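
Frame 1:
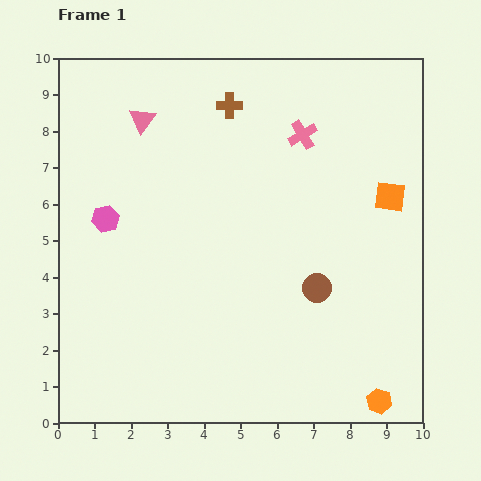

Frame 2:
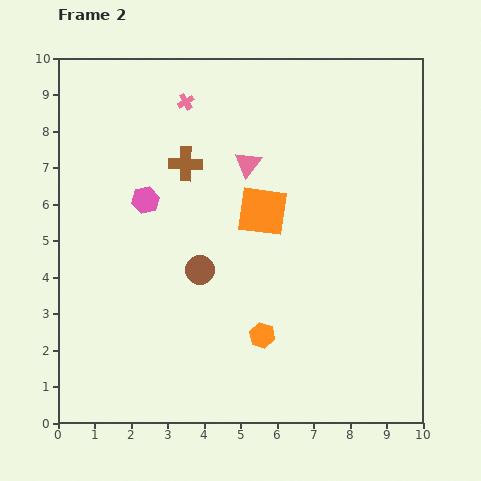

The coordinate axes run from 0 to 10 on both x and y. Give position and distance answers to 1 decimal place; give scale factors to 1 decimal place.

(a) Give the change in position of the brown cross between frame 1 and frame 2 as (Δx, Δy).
(-1.2, -1.6)

The brown cross was at (4.7, 8.7) in frame 1 and (3.5, 7.1) in frame 2.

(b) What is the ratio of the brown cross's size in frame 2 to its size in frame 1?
1.3×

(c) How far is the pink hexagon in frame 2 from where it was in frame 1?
1.2

The pink hexagon moved from (1.3, 5.6) to (2.4, 6.1), a distance of √(1.1² + 0.5²) ≈ 1.2.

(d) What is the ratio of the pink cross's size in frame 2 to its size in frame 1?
0.6×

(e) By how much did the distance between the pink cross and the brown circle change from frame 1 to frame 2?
+0.4

Distance in frame 1: 4.2. Distance in frame 2: 4.6.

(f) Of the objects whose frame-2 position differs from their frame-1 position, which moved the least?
the pink hexagon

(moved 1.2)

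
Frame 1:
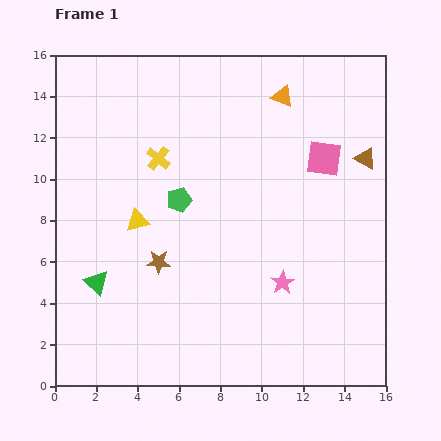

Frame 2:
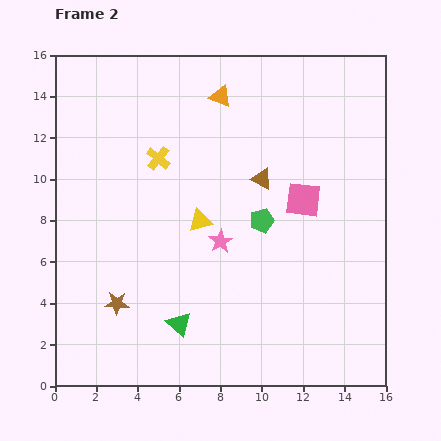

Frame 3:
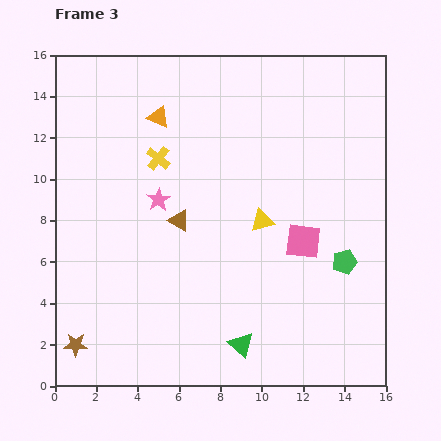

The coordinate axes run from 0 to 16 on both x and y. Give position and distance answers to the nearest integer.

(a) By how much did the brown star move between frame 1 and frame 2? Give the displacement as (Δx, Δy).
(-2, -2)

The brown star was at (5, 6) in frame 1 and (3, 4) in frame 2.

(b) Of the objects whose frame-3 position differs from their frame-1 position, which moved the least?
the pink square

(moved 4)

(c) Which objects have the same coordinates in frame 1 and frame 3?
the yellow cross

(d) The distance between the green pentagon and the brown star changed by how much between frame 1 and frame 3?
+11

Distance in frame 1: 3. Distance in frame 3: 14.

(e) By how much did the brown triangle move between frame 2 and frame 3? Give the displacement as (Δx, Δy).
(-4, -2)

The brown triangle was at (10, 10) in frame 2 and (6, 8) in frame 3.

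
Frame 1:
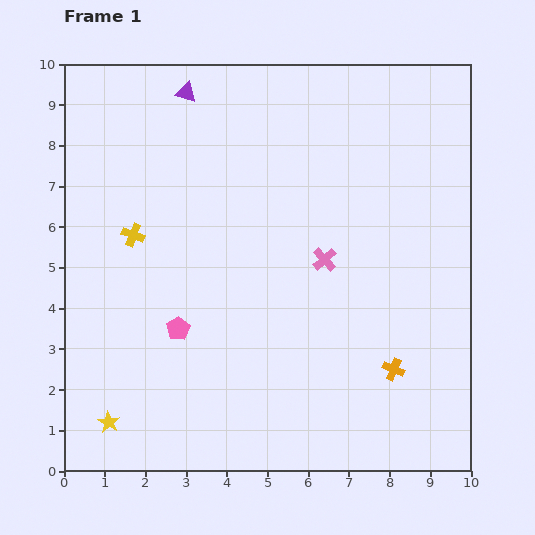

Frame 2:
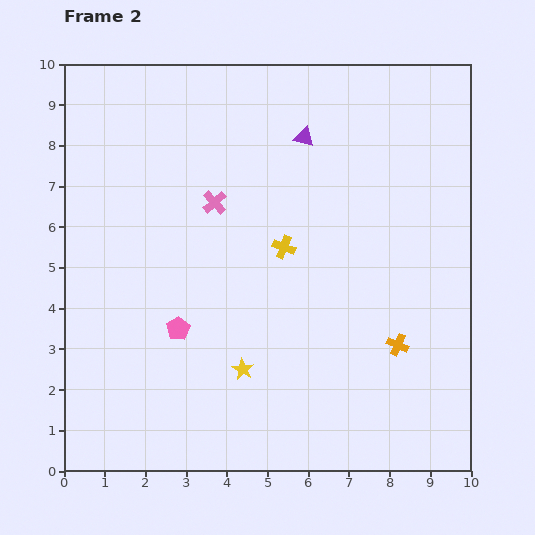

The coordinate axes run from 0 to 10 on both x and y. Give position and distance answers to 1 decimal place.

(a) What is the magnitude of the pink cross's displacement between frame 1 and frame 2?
3.0

The pink cross moved from (6.4, 5.2) to (3.7, 6.6), a distance of √(2.7² + 1.4²) ≈ 3.0.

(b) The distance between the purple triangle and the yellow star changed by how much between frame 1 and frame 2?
-2.4

Distance in frame 1: 8.3. Distance in frame 2: 5.9.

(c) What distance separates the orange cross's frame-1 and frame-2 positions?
0.6

The orange cross moved from (8.1, 2.5) to (8.2, 3.1), a distance of √(0.1² + 0.6²) ≈ 0.6.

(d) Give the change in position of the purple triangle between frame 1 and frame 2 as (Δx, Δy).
(2.9, -1.1)

The purple triangle was at (3.0, 9.3) in frame 1 and (5.9, 8.2) in frame 2.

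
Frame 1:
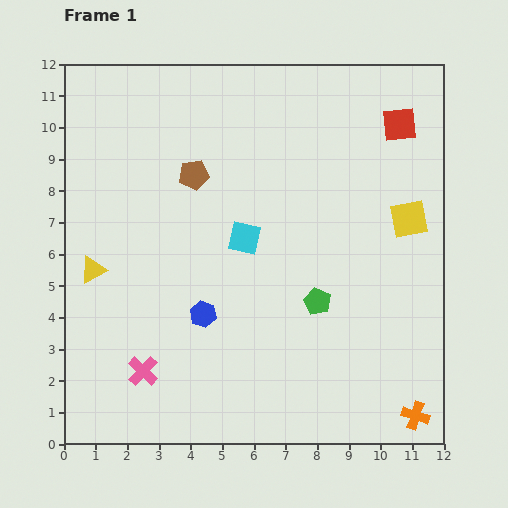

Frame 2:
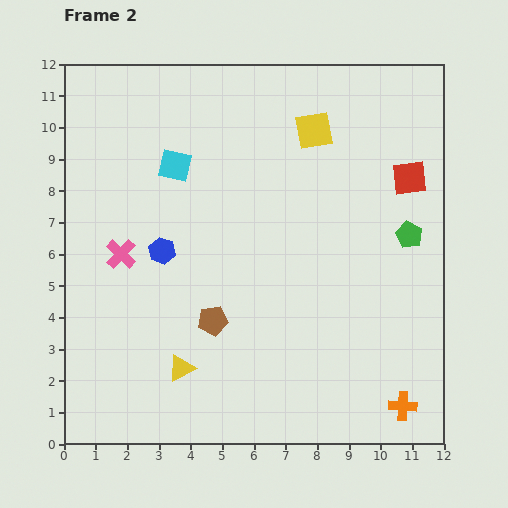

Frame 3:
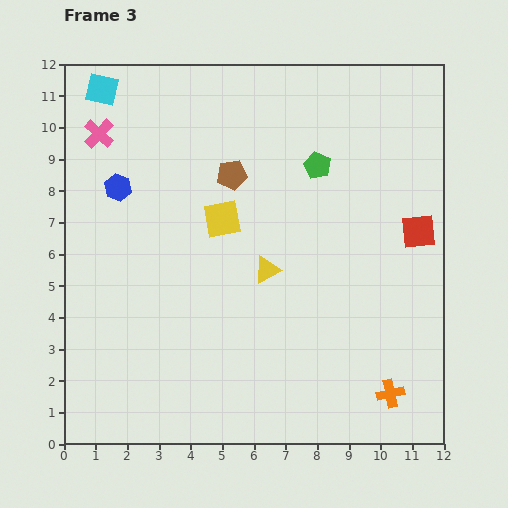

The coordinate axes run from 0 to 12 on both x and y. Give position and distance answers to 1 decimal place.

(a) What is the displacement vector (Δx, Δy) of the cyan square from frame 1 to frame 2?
(-2.2, 2.3)

The cyan square was at (5.7, 6.5) in frame 1 and (3.5, 8.8) in frame 2.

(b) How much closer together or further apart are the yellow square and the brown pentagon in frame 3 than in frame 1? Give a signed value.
-5.5

Distance in frame 1: 6.9. Distance in frame 3: 1.4.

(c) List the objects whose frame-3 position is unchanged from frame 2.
none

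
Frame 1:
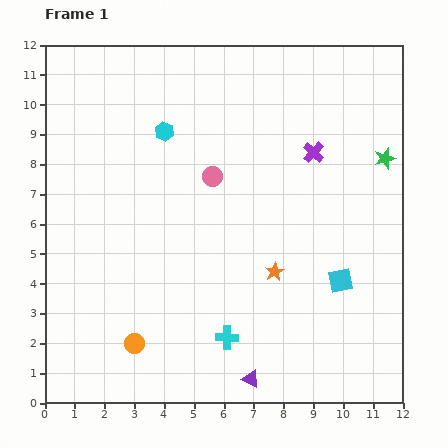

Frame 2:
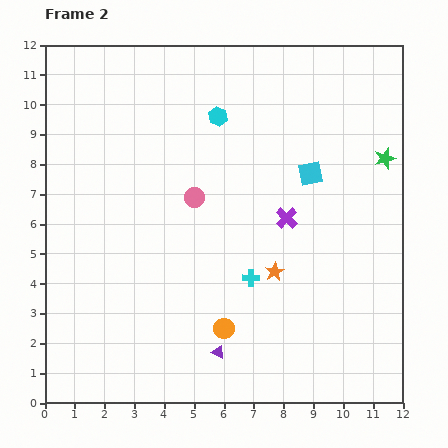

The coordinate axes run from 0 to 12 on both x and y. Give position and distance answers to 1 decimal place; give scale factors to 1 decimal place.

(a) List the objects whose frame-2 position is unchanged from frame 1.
the orange star, the green star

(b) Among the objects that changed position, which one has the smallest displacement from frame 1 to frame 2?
the pink circle

(moved 0.9)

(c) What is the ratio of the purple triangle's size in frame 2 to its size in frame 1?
0.7×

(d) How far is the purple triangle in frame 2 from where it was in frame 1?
1.4

The purple triangle moved from (6.9, 0.8) to (5.8, 1.7), a distance of √(1.1² + 0.9²) ≈ 1.4.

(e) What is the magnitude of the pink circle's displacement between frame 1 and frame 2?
0.9

The pink circle moved from (5.6, 7.6) to (5.0, 6.9), a distance of √(0.6² + 0.7²) ≈ 0.9.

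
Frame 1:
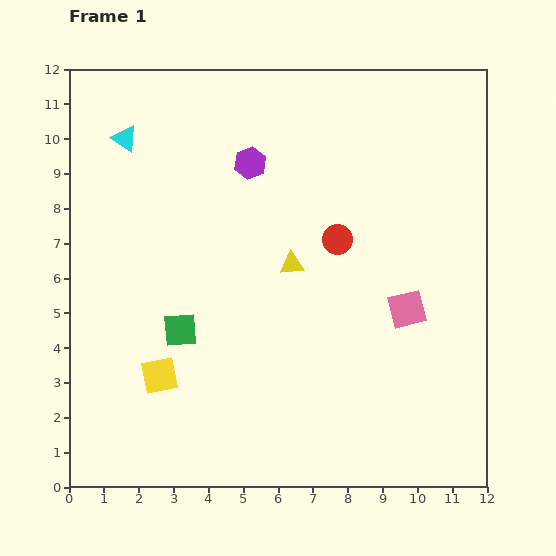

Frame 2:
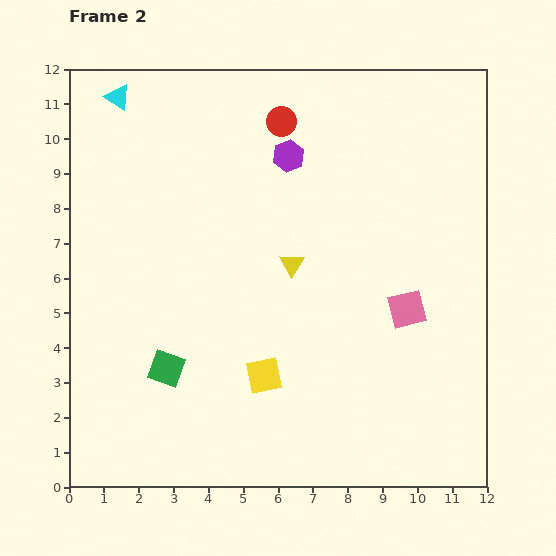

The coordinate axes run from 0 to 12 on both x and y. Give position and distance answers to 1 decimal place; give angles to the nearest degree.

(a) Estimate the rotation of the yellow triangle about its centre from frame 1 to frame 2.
54° counter-clockwise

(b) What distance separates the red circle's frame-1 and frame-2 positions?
3.8

The red circle moved from (7.7, 7.1) to (6.1, 10.5), a distance of √(1.6² + 3.4²) ≈ 3.8.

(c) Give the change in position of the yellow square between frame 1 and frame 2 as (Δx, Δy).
(3.0, 0.0)

The yellow square was at (2.6, 3.2) in frame 1 and (5.6, 3.2) in frame 2.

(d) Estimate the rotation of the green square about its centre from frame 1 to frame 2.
24° clockwise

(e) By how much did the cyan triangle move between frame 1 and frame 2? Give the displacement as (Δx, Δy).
(-0.2, 1.2)

The cyan triangle was at (1.6, 10.0) in frame 1 and (1.4, 11.2) in frame 2.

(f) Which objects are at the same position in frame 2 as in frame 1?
the yellow triangle, the pink square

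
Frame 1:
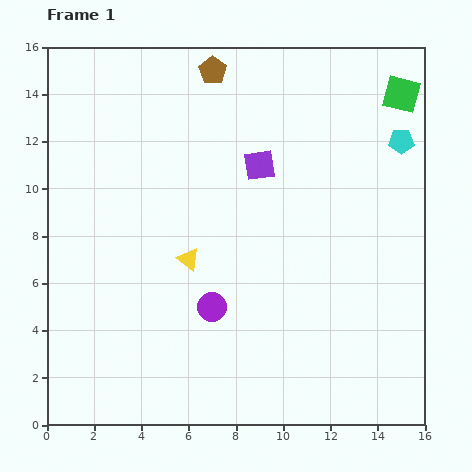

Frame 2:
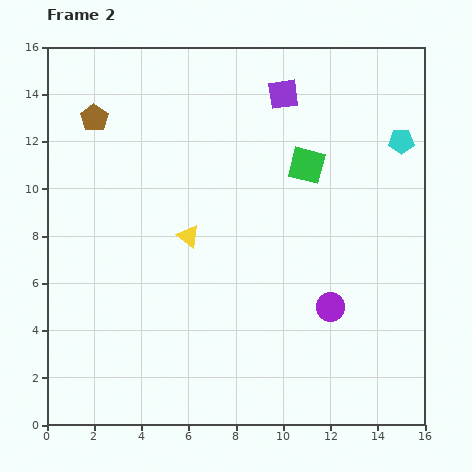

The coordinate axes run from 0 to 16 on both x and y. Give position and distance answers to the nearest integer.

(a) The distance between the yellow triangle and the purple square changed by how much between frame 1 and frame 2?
+2

Distance in frame 1: 5. Distance in frame 2: 7.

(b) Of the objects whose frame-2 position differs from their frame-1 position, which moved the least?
the yellow triangle

(moved 1)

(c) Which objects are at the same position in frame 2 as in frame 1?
the cyan pentagon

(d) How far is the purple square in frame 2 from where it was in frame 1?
3

The purple square moved from (9, 11) to (10, 14), a distance of √(1² + 3²) ≈ 3.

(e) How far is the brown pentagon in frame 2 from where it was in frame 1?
5

The brown pentagon moved from (7, 15) to (2, 13), a distance of √(5² + 2²) ≈ 5.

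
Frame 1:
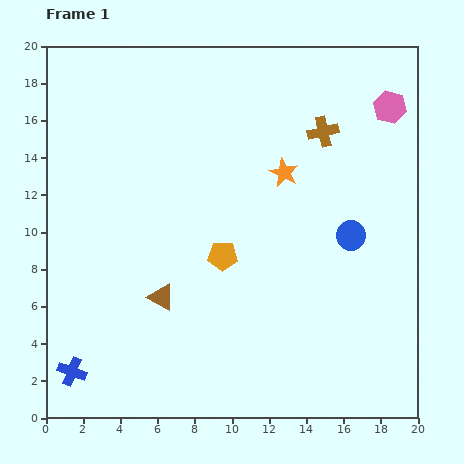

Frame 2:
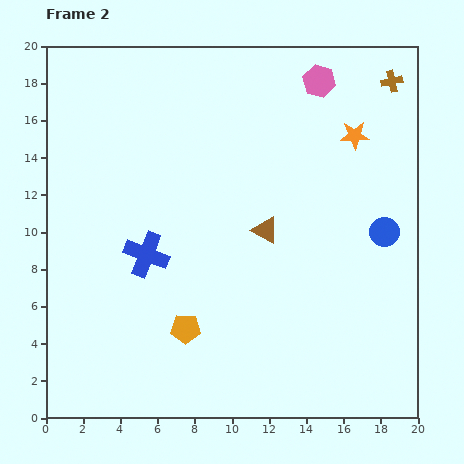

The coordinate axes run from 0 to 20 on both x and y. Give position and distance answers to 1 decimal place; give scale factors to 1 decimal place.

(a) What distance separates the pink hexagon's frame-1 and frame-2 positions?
4.0

The pink hexagon moved from (18.5, 16.7) to (14.7, 18.1), a distance of √(3.8² + 1.4²) ≈ 4.0.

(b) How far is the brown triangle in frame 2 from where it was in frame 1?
6.7

The brown triangle moved from (6.2, 6.5) to (11.8, 10.1), a distance of √(5.6² + 3.6²) ≈ 6.7.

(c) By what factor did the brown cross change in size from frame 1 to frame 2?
0.7×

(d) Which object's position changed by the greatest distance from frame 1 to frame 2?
the blue cross

(moved 7.5; next 6.7)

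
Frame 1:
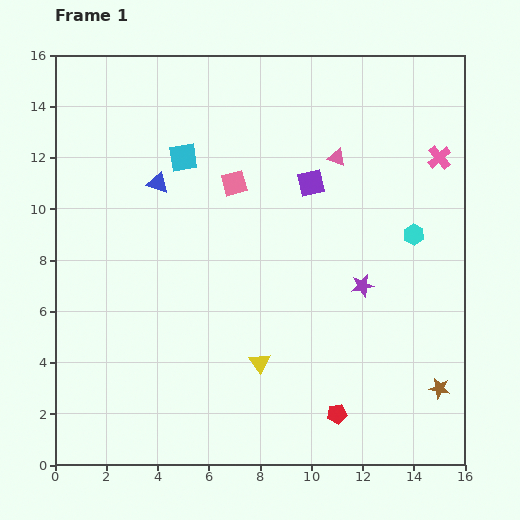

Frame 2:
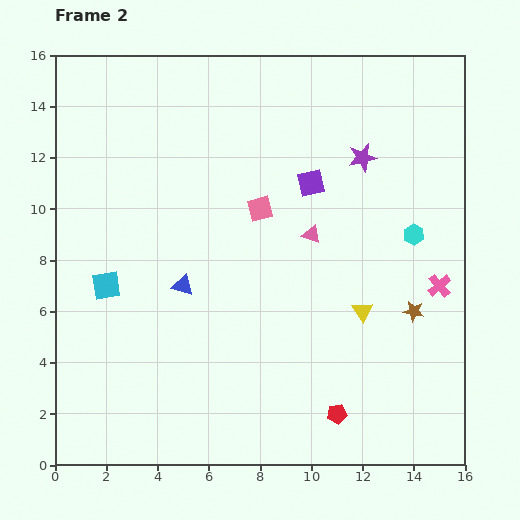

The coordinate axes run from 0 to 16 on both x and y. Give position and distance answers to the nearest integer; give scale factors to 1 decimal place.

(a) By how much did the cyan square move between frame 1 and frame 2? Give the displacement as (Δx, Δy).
(-3, -5)

The cyan square was at (5, 12) in frame 1 and (2, 7) in frame 2.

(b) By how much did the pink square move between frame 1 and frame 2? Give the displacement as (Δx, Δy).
(1, -1)

The pink square was at (7, 11) in frame 1 and (8, 10) in frame 2.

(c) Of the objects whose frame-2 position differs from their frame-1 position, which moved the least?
the pink square

(moved 1)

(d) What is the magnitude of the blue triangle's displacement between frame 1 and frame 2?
4

The blue triangle moved from (4, 11) to (5, 7), a distance of √(1² + 4²) ≈ 4.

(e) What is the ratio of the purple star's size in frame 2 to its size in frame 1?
1.3×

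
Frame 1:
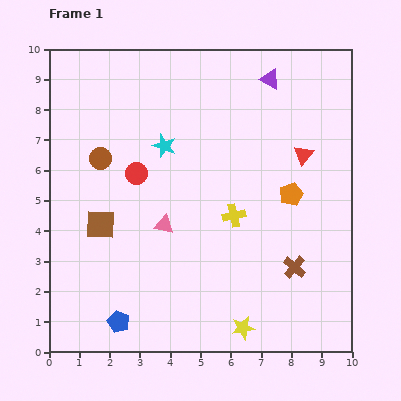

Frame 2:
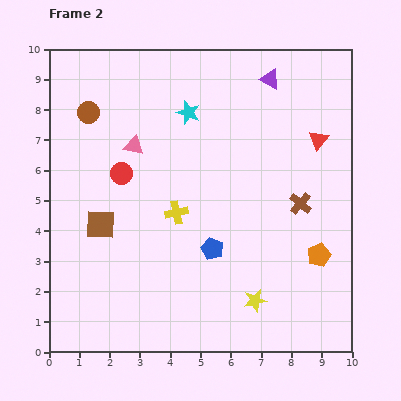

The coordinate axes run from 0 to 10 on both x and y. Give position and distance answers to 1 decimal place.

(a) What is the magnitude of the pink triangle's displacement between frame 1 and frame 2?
2.8

The pink triangle moved from (3.8, 4.2) to (2.8, 6.8), a distance of √(1.0² + 2.6²) ≈ 2.8.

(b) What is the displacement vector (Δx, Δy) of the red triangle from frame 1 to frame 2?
(0.5, 0.5)

The red triangle was at (8.4, 6.5) in frame 1 and (8.9, 7.0) in frame 2.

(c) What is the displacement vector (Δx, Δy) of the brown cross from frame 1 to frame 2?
(0.2, 2.1)

The brown cross was at (8.1, 2.8) in frame 1 and (8.3, 4.9) in frame 2.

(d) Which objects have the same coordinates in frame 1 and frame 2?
the purple triangle, the brown square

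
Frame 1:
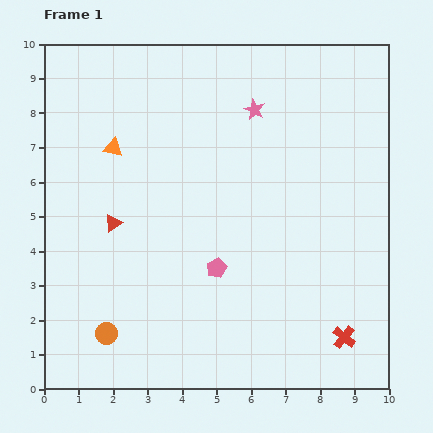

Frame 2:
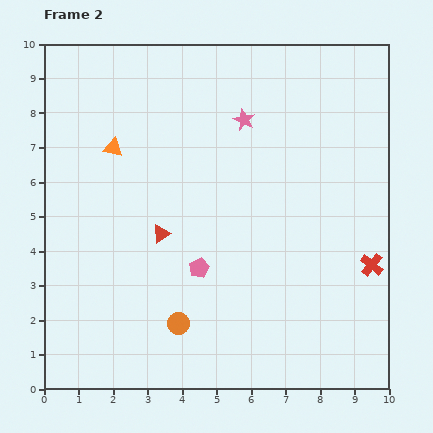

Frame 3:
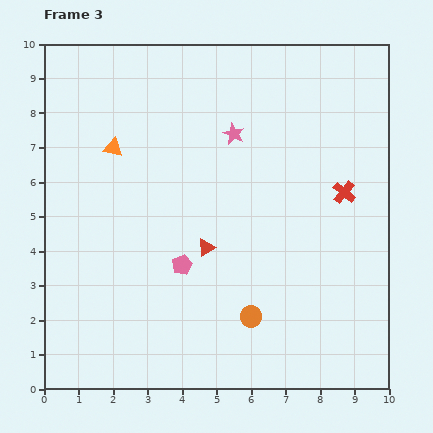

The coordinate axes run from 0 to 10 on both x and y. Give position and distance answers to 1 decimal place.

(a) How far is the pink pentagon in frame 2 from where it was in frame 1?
0.5

The pink pentagon moved from (5.0, 3.5) to (4.5, 3.5), a distance of √(0.5² + 0.0²) ≈ 0.5.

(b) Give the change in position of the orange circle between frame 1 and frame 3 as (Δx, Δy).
(4.2, 0.5)

The orange circle was at (1.8, 1.6) in frame 1 and (6.0, 2.1) in frame 3.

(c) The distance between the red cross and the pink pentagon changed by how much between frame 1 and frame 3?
+0.9

Distance in frame 1: 4.2. Distance in frame 3: 5.1.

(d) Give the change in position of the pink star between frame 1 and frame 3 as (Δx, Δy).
(-0.6, -0.7)

The pink star was at (6.1, 8.1) in frame 1 and (5.5, 7.4) in frame 3.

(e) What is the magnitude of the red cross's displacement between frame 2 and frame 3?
2.2

The red cross moved from (9.5, 3.6) to (8.7, 5.7), a distance of √(0.8² + 2.1²) ≈ 2.2.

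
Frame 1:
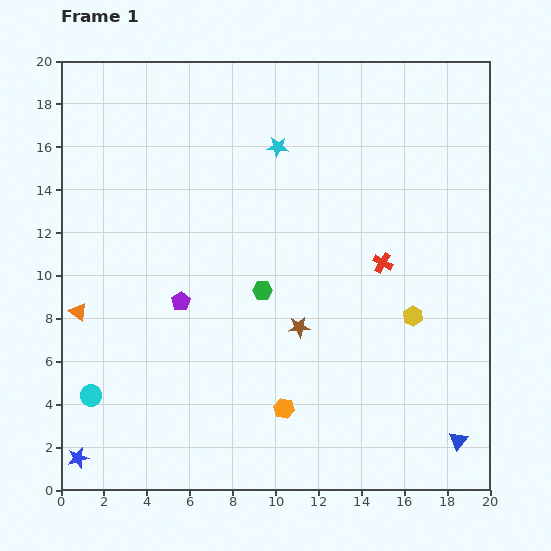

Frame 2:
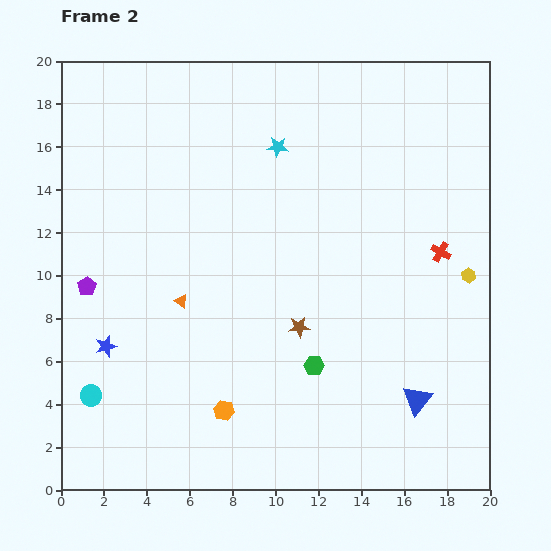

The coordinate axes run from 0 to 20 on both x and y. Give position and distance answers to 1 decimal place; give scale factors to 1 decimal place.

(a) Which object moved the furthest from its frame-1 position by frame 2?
the blue star

(moved 5.4; next 4.8)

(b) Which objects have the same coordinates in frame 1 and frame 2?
the brown star, the cyan circle, the cyan star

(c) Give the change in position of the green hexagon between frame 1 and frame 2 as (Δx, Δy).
(2.4, -3.5)

The green hexagon was at (9.4, 9.3) in frame 1 and (11.8, 5.8) in frame 2.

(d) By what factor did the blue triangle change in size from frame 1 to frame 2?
1.6×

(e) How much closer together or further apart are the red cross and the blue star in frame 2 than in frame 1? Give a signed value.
-0.7

Distance in frame 1: 16.9. Distance in frame 2: 16.2.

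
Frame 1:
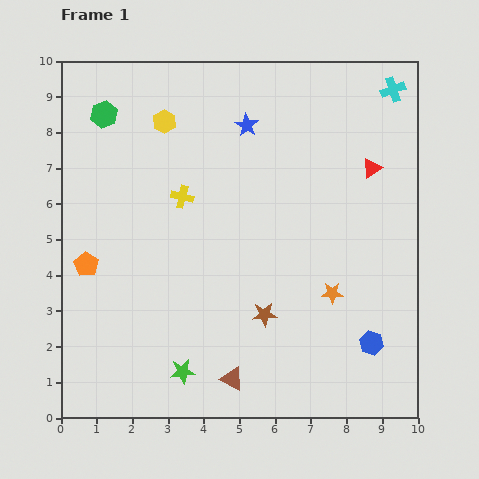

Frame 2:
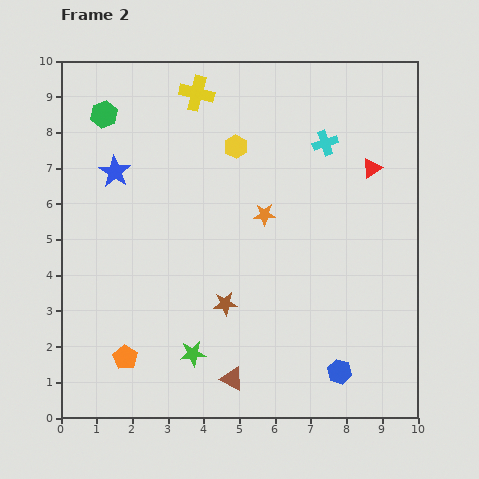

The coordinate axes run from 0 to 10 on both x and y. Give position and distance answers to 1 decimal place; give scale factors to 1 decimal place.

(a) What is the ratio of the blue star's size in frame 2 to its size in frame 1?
1.3×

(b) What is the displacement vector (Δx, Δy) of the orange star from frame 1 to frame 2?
(-1.9, 2.2)

The orange star was at (7.6, 3.5) in frame 1 and (5.7, 5.7) in frame 2.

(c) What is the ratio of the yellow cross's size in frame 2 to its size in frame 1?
1.5×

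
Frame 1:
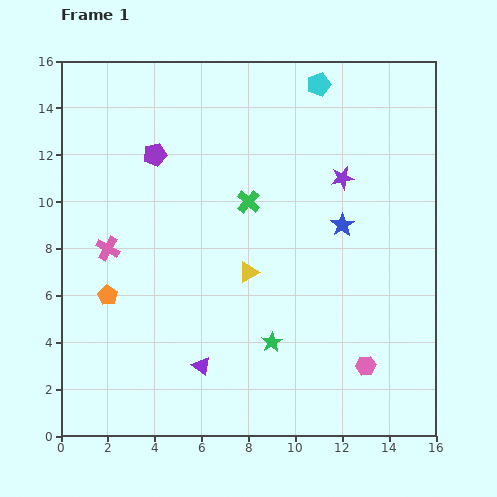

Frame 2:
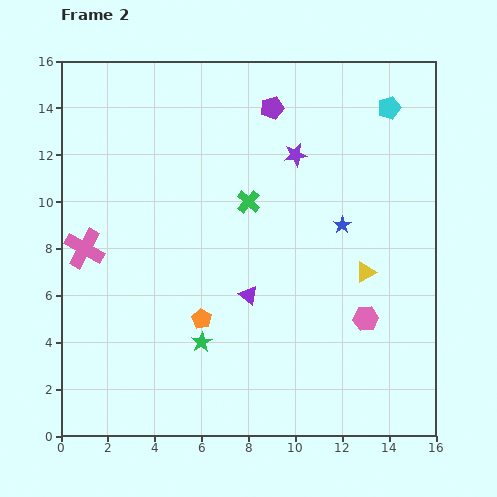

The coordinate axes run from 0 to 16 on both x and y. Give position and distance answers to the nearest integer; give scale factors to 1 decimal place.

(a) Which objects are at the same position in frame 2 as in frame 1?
the blue star, the green cross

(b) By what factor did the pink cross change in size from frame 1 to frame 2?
1.6×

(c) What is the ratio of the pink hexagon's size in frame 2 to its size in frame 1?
1.3×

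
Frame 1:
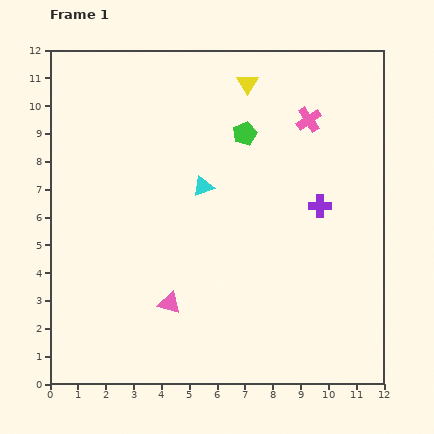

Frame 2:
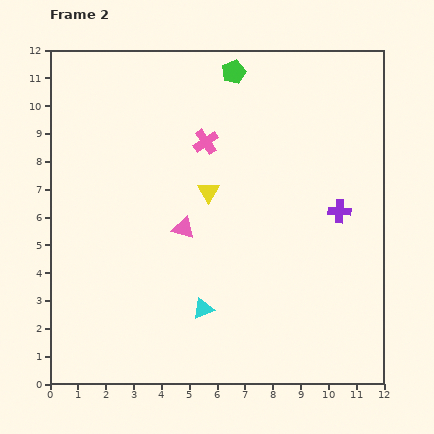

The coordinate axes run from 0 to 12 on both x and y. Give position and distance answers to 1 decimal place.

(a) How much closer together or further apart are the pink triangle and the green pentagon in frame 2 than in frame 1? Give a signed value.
-0.8

Distance in frame 1: 6.7. Distance in frame 2: 5.9.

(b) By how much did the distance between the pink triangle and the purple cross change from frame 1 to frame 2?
-0.8

Distance in frame 1: 6.4. Distance in frame 2: 5.6.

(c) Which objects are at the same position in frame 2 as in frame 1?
none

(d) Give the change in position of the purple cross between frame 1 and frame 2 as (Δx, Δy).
(0.7, -0.2)

The purple cross was at (9.7, 6.4) in frame 1 and (10.4, 6.2) in frame 2.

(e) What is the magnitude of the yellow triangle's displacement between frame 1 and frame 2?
4.1

The yellow triangle moved from (7.1, 10.8) to (5.7, 6.9), a distance of √(1.4² + 3.9²) ≈ 4.1.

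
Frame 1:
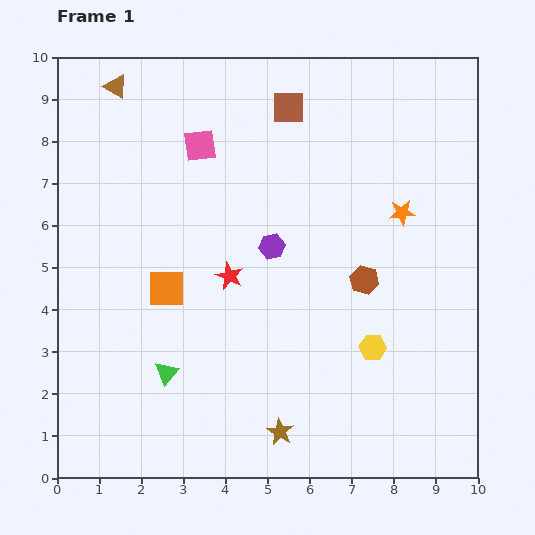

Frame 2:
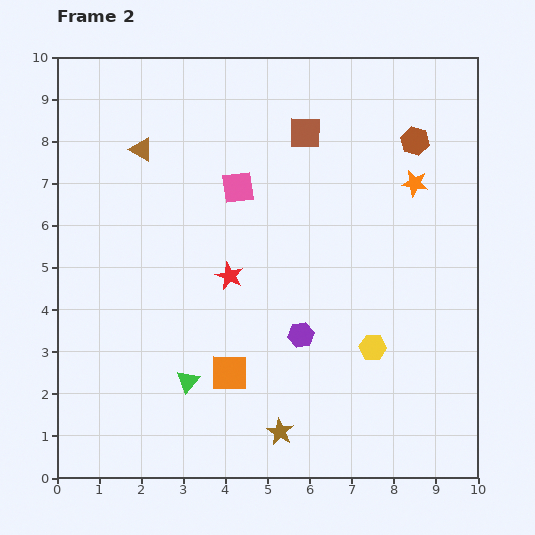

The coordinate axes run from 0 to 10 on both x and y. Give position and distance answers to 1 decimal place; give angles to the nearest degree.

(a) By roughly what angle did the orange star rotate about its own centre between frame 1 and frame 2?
16° clockwise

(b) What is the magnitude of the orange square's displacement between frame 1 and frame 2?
2.5

The orange square moved from (2.6, 4.5) to (4.1, 2.5), a distance of √(1.5² + 2.0²) ≈ 2.5.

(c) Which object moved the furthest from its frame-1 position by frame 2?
the brown hexagon

(moved 3.5; next 2.5)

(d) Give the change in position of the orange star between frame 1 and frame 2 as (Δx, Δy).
(0.3, 0.7)

The orange star was at (8.2, 6.3) in frame 1 and (8.5, 7.0) in frame 2.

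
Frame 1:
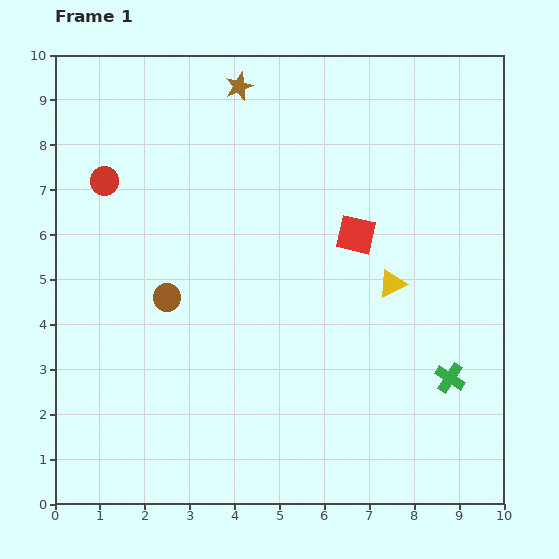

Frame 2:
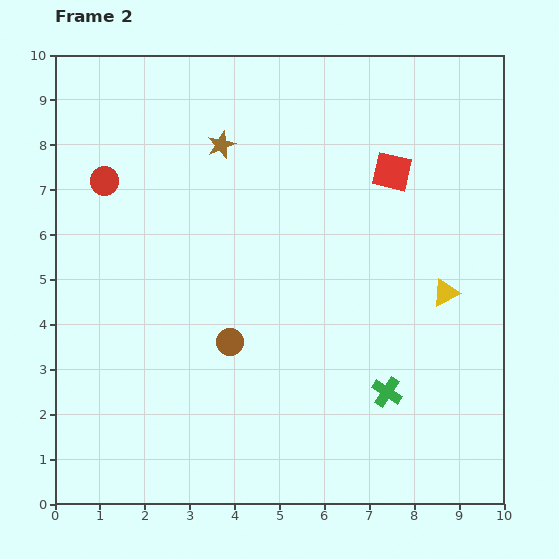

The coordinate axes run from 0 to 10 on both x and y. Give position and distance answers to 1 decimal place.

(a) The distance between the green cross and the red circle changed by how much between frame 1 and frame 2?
-1.0

Distance in frame 1: 8.9. Distance in frame 2: 7.9.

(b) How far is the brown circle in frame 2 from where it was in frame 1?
1.7

The brown circle moved from (2.5, 4.6) to (3.9, 3.6), a distance of √(1.4² + 1.0²) ≈ 1.7.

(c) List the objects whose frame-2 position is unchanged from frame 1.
the red circle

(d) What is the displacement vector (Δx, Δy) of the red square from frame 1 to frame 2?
(0.8, 1.4)

The red square was at (6.7, 6.0) in frame 1 and (7.5, 7.4) in frame 2.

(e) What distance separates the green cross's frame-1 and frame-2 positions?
1.4

The green cross moved from (8.8, 2.8) to (7.4, 2.5), a distance of √(1.4² + 0.3²) ≈ 1.4.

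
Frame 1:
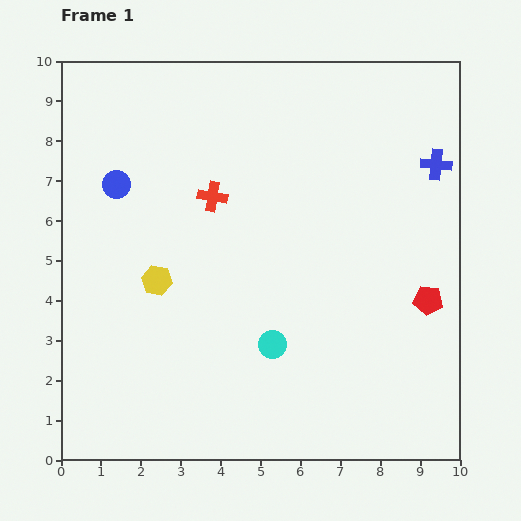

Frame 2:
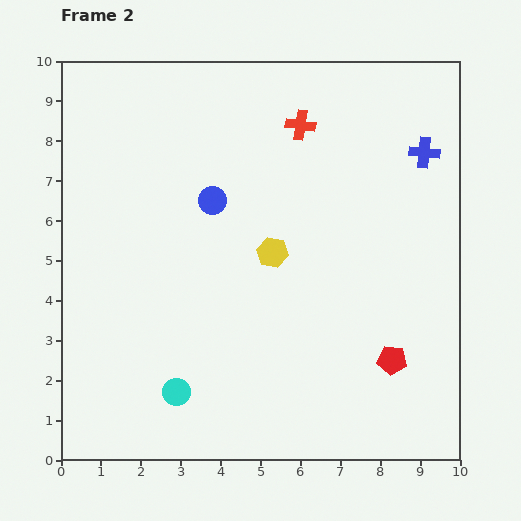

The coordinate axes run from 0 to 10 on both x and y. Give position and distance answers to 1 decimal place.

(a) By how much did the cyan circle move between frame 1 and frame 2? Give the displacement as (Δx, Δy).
(-2.4, -1.2)

The cyan circle was at (5.3, 2.9) in frame 1 and (2.9, 1.7) in frame 2.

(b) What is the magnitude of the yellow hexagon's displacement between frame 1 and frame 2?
3.0

The yellow hexagon moved from (2.4, 4.5) to (5.3, 5.2), a distance of √(2.9² + 0.7²) ≈ 3.0.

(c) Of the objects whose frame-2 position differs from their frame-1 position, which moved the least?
the blue cross

(moved 0.4)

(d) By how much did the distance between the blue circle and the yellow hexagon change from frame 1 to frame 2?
-0.6

Distance in frame 1: 2.6. Distance in frame 2: 2.0.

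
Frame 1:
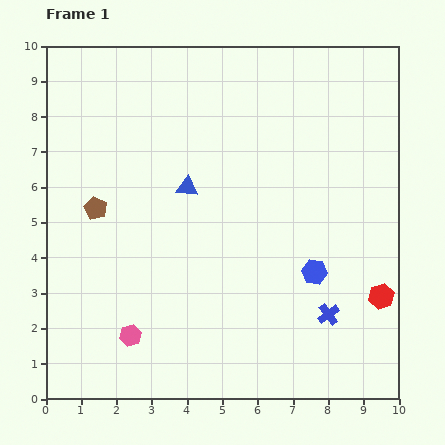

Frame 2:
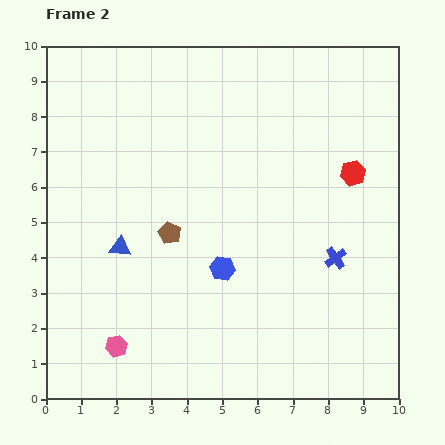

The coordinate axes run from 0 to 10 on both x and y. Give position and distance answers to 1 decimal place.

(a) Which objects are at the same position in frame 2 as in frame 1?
none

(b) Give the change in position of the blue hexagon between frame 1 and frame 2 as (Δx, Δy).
(-2.6, 0.1)

The blue hexagon was at (7.6, 3.6) in frame 1 and (5.0, 3.7) in frame 2.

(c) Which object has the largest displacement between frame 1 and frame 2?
the red hexagon

(moved 3.6; next 2.6)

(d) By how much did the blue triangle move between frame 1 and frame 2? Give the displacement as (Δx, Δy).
(-1.9, -1.7)

The blue triangle was at (4.0, 6.0) in frame 1 and (2.1, 4.3) in frame 2.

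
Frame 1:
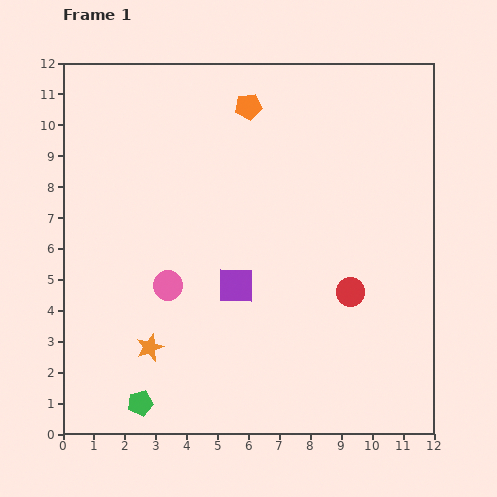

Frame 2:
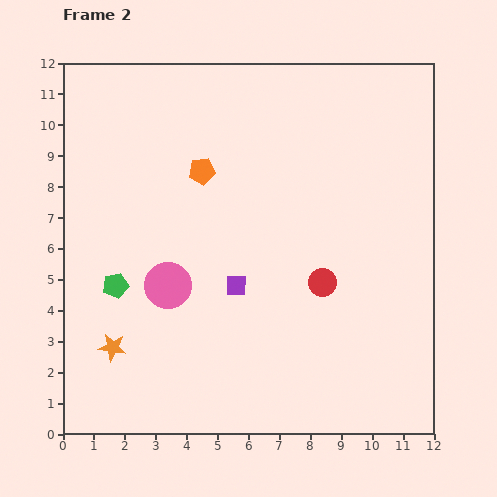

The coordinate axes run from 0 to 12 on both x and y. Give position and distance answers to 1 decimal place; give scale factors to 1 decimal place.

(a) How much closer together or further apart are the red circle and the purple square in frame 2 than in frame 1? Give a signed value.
-0.9

Distance in frame 1: 3.7. Distance in frame 2: 2.8.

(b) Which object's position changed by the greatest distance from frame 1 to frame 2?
the green pentagon

(moved 3.9; next 2.6)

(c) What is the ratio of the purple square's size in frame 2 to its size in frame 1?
0.6×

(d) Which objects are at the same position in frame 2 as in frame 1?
the purple square, the pink circle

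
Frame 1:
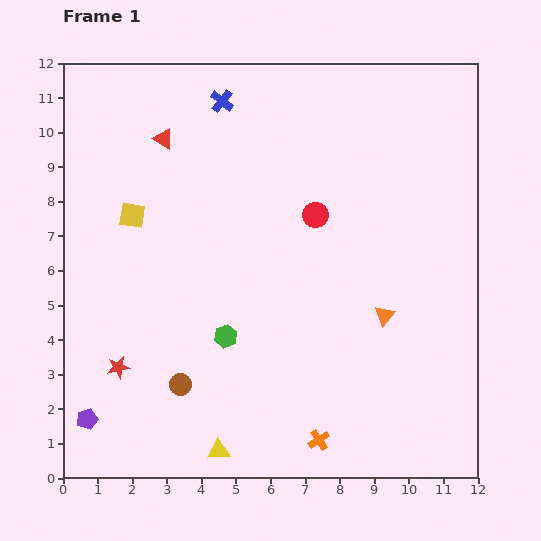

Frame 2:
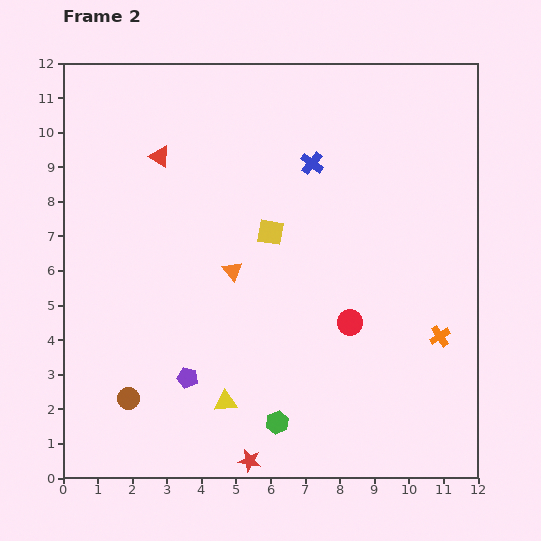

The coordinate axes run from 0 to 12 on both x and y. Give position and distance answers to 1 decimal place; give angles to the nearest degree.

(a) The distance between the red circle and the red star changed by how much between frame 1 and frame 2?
-2.3

Distance in frame 1: 7.2. Distance in frame 2: 4.9.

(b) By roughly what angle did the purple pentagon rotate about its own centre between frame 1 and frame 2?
30° clockwise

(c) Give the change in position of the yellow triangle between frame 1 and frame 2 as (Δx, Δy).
(0.2, 1.4)

The yellow triangle was at (4.5, 0.8) in frame 1 and (4.7, 2.2) in frame 2.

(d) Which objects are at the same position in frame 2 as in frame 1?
none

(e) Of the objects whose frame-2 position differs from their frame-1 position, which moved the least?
the red triangle

(moved 0.5)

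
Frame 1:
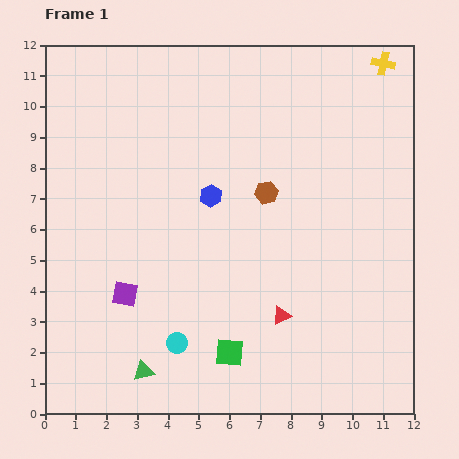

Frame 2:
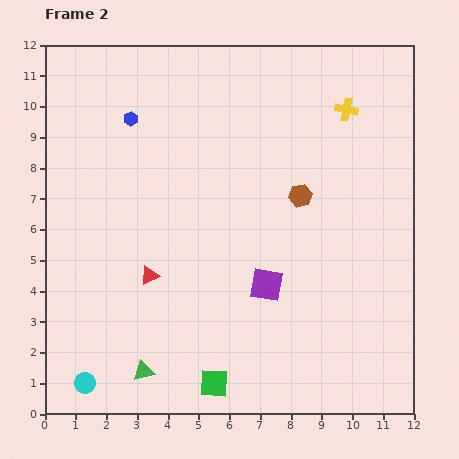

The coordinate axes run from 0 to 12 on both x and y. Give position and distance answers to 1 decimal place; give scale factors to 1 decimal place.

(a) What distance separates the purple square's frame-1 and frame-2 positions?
4.6

The purple square moved from (2.6, 3.9) to (7.2, 4.2), a distance of √(4.6² + 0.3²) ≈ 4.6.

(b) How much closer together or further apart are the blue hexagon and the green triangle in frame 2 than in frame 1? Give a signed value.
+2.1

Distance in frame 1: 6.1. Distance in frame 2: 8.2.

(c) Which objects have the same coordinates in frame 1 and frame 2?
the green triangle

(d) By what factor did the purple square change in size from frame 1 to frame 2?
1.3×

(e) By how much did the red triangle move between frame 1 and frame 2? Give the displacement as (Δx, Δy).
(-4.3, 1.3)

The red triangle was at (7.7, 3.2) in frame 1 and (3.4, 4.5) in frame 2.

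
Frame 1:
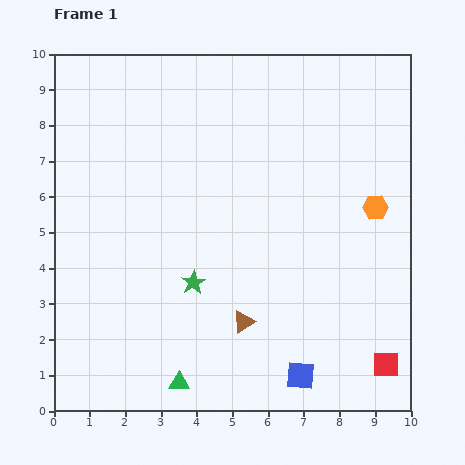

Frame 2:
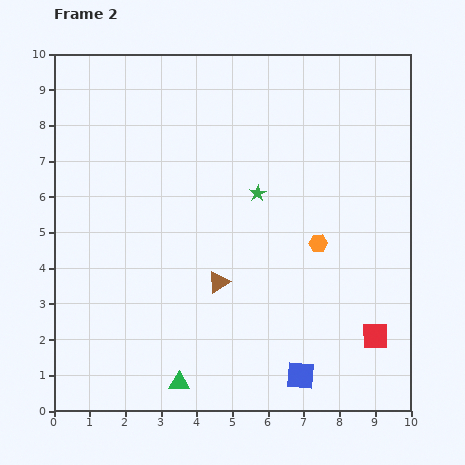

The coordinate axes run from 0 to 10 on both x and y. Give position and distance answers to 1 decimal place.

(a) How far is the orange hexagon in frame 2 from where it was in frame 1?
1.9

The orange hexagon moved from (9.0, 5.7) to (7.4, 4.7), a distance of √(1.6² + 1.0²) ≈ 1.9.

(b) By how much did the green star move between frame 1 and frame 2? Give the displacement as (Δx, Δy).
(1.8, 2.5)

The green star was at (3.9, 3.6) in frame 1 and (5.7, 6.1) in frame 2.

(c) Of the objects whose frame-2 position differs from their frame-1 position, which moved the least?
the red square

(moved 0.9)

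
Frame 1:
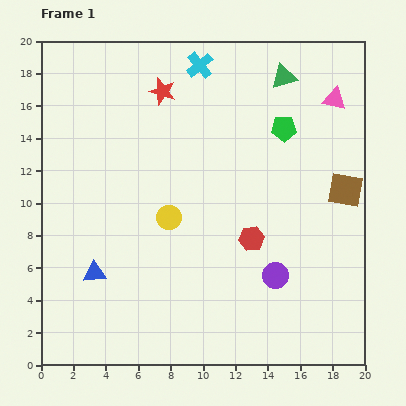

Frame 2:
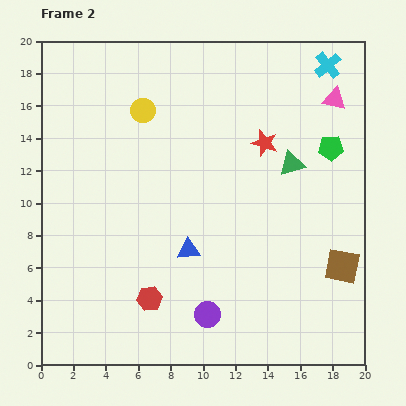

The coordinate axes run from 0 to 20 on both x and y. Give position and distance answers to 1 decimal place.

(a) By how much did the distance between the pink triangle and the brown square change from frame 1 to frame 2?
+4.7

Distance in frame 1: 5.6. Distance in frame 2: 10.3.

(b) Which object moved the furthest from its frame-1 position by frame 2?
the cyan cross

(moved 7.9; next 7.3)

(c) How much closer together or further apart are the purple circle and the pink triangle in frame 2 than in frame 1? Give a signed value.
+3.9

Distance in frame 1: 11.5. Distance in frame 2: 15.4.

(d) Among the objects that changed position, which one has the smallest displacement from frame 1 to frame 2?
the green pentagon

(moved 3.1)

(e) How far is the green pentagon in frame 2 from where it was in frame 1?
3.1

The green pentagon moved from (15.0, 14.6) to (17.9, 13.4), a distance of √(2.9² + 1.2²) ≈ 3.1.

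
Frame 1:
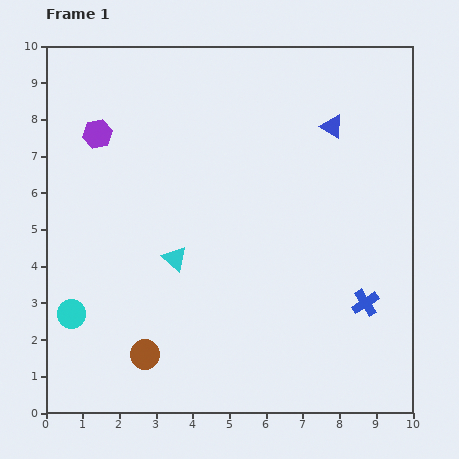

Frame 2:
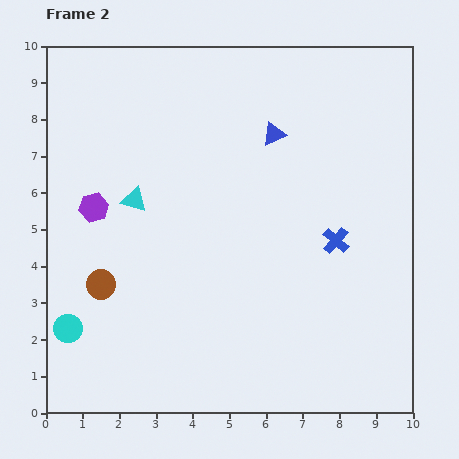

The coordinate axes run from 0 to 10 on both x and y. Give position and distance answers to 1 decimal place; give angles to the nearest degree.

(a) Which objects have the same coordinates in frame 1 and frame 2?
none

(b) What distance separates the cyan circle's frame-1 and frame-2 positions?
0.4

The cyan circle moved from (0.7, 2.7) to (0.6, 2.3), a distance of √(0.1² + 0.4²) ≈ 0.4.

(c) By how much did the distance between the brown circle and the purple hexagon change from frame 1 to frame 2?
-4.0

Distance in frame 1: 6.1. Distance in frame 2: 2.1.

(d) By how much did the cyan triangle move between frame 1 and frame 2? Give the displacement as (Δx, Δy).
(-1.1, 1.6)

The cyan triangle was at (3.5, 4.2) in frame 1 and (2.4, 5.8) in frame 2.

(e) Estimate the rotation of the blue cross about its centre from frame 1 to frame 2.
15° counter-clockwise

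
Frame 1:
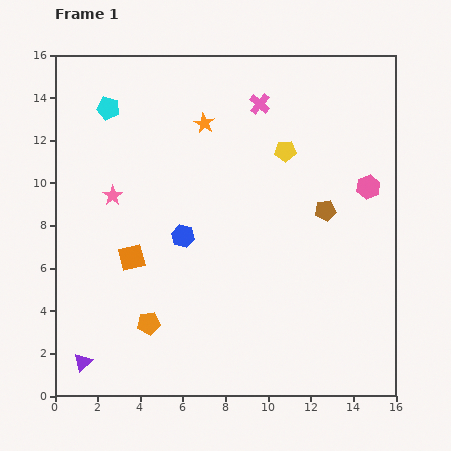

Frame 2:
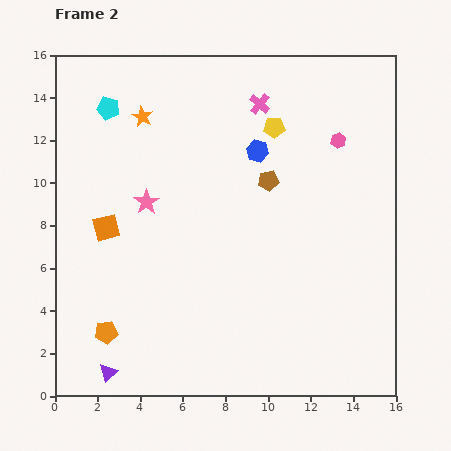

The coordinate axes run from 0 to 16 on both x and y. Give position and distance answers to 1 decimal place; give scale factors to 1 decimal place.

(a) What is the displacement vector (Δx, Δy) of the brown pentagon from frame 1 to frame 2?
(-2.7, 1.4)

The brown pentagon was at (12.7, 8.7) in frame 1 and (10.0, 10.1) in frame 2.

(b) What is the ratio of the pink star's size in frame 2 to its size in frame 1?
1.3×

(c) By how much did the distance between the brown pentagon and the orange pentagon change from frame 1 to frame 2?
+0.6

Distance in frame 1: 9.8. Distance in frame 2: 10.4.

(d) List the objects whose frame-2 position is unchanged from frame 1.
the pink cross, the cyan pentagon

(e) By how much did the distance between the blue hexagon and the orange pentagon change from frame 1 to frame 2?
+6.7

Distance in frame 1: 4.4. Distance in frame 2: 11.1.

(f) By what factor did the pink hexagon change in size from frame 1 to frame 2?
0.6×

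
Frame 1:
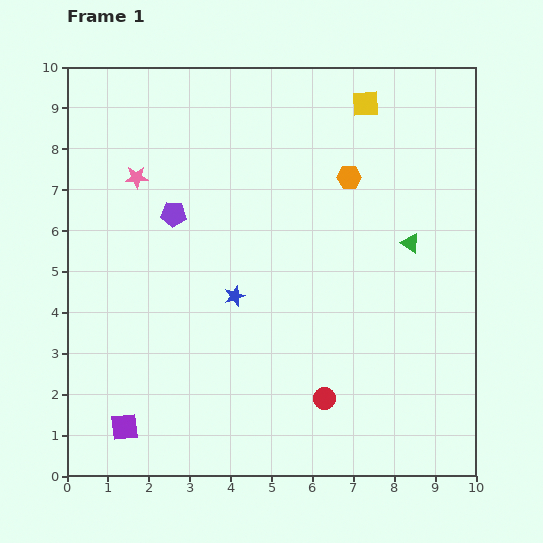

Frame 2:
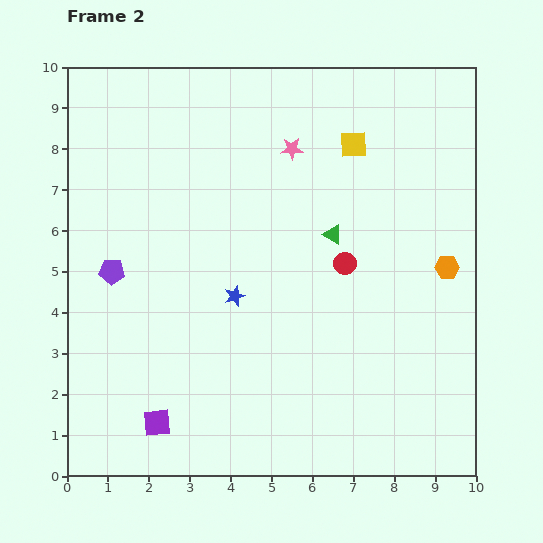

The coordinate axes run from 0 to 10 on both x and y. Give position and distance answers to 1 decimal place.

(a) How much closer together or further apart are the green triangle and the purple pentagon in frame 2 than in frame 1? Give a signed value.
-0.3

Distance in frame 1: 5.8. Distance in frame 2: 5.5.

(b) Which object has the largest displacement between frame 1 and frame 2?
the pink star

(moved 3.9; next 3.3)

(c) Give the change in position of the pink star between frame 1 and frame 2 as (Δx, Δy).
(3.8, 0.7)

The pink star was at (1.7, 7.3) in frame 1 and (5.5, 8.0) in frame 2.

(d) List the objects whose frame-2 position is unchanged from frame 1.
the blue star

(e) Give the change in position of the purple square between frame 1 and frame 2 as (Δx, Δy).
(0.8, 0.1)

The purple square was at (1.4, 1.2) in frame 1 and (2.2, 1.3) in frame 2.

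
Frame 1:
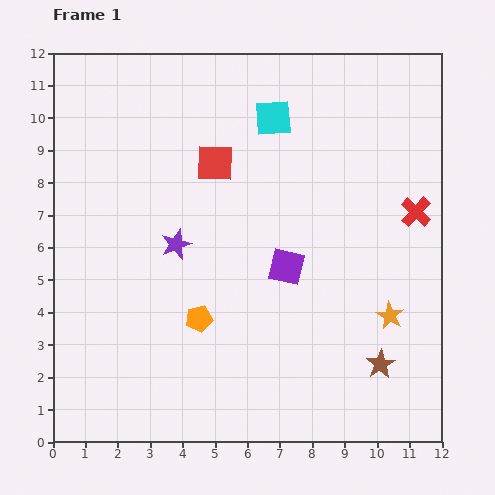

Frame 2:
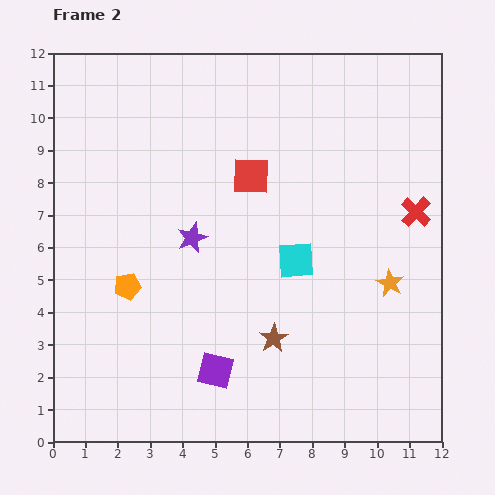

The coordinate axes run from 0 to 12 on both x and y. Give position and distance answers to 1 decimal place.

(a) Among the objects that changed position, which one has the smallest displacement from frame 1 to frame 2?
the purple star

(moved 0.5)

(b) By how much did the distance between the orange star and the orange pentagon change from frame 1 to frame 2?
+2.2

Distance in frame 1: 5.9. Distance in frame 2: 8.1.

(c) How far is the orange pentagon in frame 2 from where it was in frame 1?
2.4

The orange pentagon moved from (4.5, 3.8) to (2.3, 4.8), a distance of √(2.2² + 1.0²) ≈ 2.4.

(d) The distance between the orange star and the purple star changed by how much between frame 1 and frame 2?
-0.7

Distance in frame 1: 7.0. Distance in frame 2: 6.3.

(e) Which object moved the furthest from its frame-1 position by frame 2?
the cyan square

(moved 4.5; next 3.9)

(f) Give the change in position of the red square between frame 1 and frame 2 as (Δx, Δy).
(1.1, -0.4)

The red square was at (5.0, 8.6) in frame 1 and (6.1, 8.2) in frame 2.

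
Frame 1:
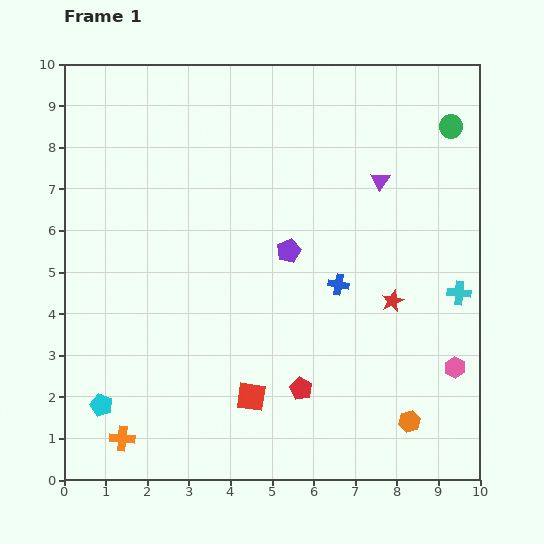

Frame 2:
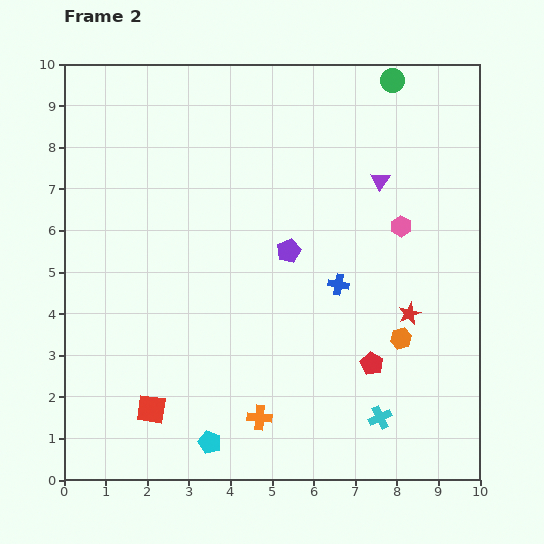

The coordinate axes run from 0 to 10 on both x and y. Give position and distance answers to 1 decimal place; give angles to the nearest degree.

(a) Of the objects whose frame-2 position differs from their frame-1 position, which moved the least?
the red star

(moved 0.5)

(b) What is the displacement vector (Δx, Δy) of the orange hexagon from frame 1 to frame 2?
(-0.2, 2.0)

The orange hexagon was at (8.3, 1.4) in frame 1 and (8.1, 3.4) in frame 2.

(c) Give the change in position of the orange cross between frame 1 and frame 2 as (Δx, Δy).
(3.3, 0.5)

The orange cross was at (1.4, 1.0) in frame 1 and (4.7, 1.5) in frame 2.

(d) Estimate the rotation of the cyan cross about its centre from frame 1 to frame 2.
31° counter-clockwise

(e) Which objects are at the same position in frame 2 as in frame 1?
the purple triangle, the blue cross, the purple pentagon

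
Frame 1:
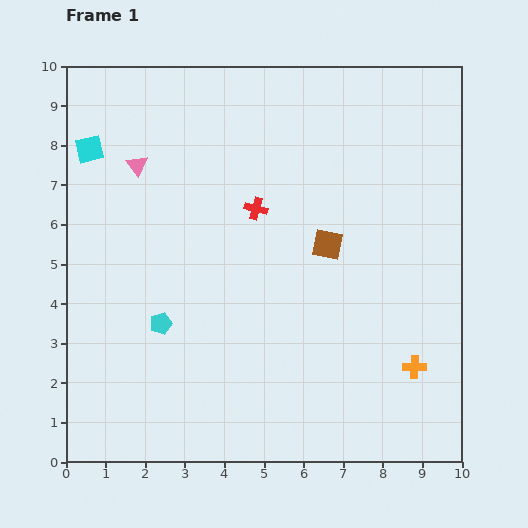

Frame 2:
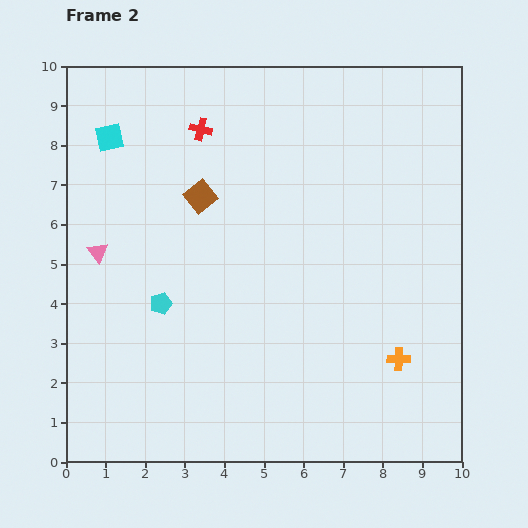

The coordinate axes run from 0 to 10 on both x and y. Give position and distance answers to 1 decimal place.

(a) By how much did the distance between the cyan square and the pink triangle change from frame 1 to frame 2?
+1.6

Distance in frame 1: 1.3. Distance in frame 2: 2.9.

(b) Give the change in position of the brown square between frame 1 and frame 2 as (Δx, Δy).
(-3.2, 1.2)

The brown square was at (6.6, 5.5) in frame 1 and (3.4, 6.7) in frame 2.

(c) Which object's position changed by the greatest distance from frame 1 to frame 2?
the brown square

(moved 3.4; next 2.4)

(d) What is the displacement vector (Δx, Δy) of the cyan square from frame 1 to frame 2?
(0.5, 0.3)

The cyan square was at (0.6, 7.9) in frame 1 and (1.1, 8.2) in frame 2.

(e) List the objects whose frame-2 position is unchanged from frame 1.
none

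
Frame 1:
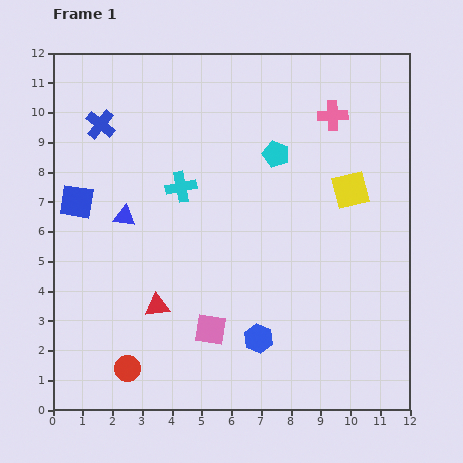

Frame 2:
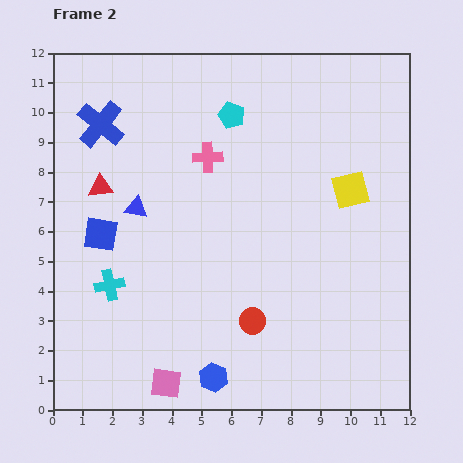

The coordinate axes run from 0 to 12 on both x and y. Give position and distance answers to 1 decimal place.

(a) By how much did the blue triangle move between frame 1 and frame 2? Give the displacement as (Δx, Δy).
(0.4, 0.3)

The blue triangle was at (2.4, 6.5) in frame 1 and (2.8, 6.8) in frame 2.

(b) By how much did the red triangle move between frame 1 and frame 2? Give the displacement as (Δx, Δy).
(-1.9, 4.0)

The red triangle was at (3.5, 3.5) in frame 1 and (1.6, 7.5) in frame 2.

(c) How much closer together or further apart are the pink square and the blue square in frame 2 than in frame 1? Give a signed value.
-0.7

Distance in frame 1: 6.2. Distance in frame 2: 5.5.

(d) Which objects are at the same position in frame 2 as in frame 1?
the yellow square, the blue cross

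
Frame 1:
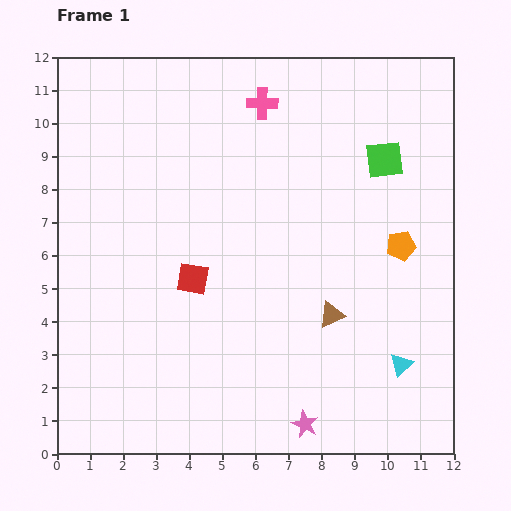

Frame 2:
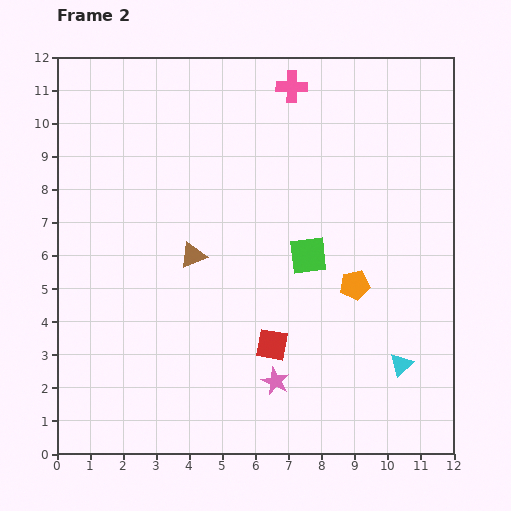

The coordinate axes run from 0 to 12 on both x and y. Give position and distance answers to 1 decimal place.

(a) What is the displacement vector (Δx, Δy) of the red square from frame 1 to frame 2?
(2.4, -2.0)

The red square was at (4.1, 5.3) in frame 1 and (6.5, 3.3) in frame 2.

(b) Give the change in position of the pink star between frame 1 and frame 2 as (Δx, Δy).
(-0.9, 1.3)

The pink star was at (7.5, 0.9) in frame 1 and (6.6, 2.2) in frame 2.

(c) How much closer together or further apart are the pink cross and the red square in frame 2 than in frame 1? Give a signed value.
+2.1

Distance in frame 1: 5.7. Distance in frame 2: 7.8.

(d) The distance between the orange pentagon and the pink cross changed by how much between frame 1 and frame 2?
+0.3

Distance in frame 1: 6.0. Distance in frame 2: 6.3.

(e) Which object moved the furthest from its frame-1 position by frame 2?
the brown triangle

(moved 4.6; next 3.7)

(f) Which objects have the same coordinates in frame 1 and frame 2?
the cyan triangle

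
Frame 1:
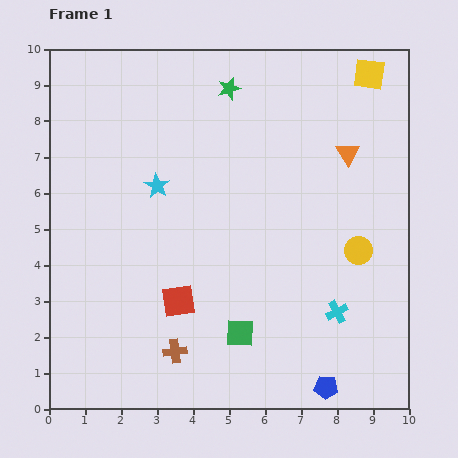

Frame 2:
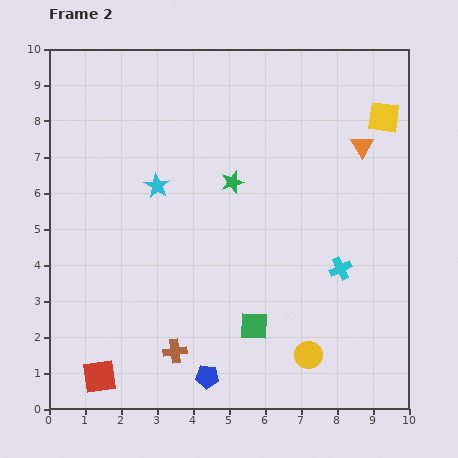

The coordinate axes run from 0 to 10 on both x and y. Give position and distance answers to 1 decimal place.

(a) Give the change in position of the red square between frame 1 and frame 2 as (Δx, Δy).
(-2.2, -2.1)

The red square was at (3.6, 3.0) in frame 1 and (1.4, 0.9) in frame 2.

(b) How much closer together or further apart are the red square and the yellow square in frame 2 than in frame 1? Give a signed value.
+2.5

Distance in frame 1: 8.2. Distance in frame 2: 10.7.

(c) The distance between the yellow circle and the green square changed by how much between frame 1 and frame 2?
-2.3

Distance in frame 1: 4.0. Distance in frame 2: 1.7.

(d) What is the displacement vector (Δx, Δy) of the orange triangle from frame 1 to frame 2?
(0.4, 0.2)

The orange triangle was at (8.3, 7.1) in frame 1 and (8.7, 7.3) in frame 2.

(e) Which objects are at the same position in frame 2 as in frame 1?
the cyan star, the brown cross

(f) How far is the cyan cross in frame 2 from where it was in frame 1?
1.2

The cyan cross moved from (8.0, 2.7) to (8.1, 3.9), a distance of √(0.1² + 1.2²) ≈ 1.2.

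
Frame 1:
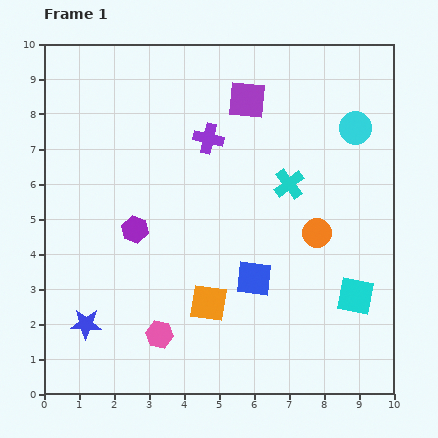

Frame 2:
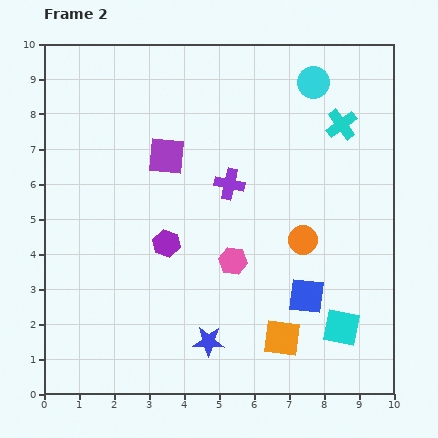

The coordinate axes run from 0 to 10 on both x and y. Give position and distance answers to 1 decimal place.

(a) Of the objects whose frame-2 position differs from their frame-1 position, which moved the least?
the orange circle

(moved 0.4)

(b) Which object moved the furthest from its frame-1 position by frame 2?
the blue star

(moved 3.5; next 3.0)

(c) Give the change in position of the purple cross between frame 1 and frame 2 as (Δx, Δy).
(0.6, -1.3)

The purple cross was at (4.7, 7.3) in frame 1 and (5.3, 6.0) in frame 2.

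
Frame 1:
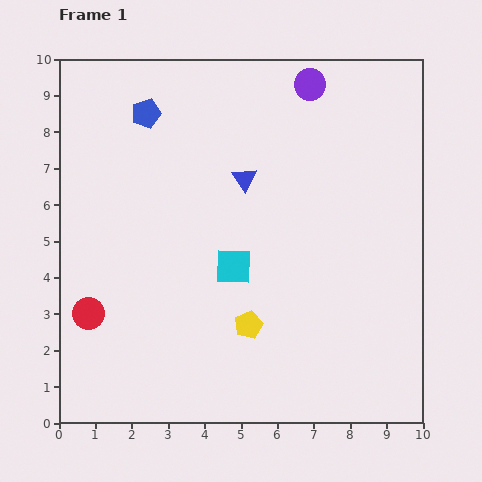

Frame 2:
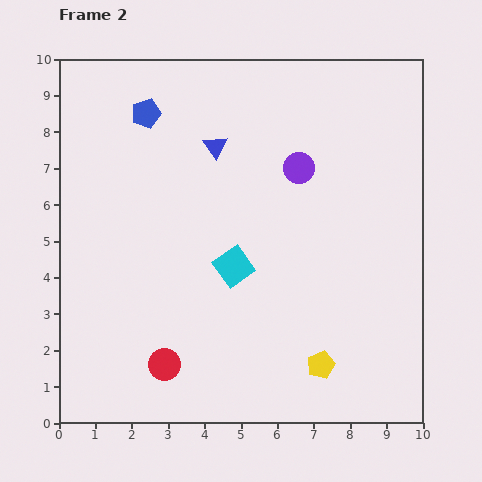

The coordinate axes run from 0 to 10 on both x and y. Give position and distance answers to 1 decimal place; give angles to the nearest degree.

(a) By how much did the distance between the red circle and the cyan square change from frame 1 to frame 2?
-0.9

Distance in frame 1: 4.2. Distance in frame 2: 3.3.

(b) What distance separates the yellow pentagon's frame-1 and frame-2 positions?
2.3

The yellow pentagon moved from (5.2, 2.7) to (7.2, 1.6), a distance of √(2.0² + 1.1²) ≈ 2.3.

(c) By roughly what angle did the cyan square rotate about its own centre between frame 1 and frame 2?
37° counter-clockwise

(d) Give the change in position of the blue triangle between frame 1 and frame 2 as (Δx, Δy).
(-0.8, 0.9)

The blue triangle was at (5.1, 6.7) in frame 1 and (4.3, 7.6) in frame 2.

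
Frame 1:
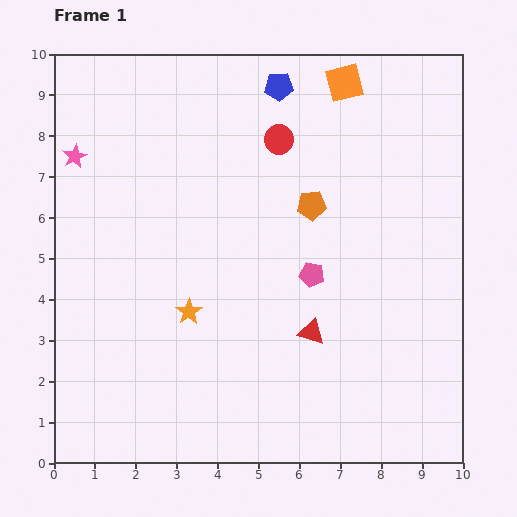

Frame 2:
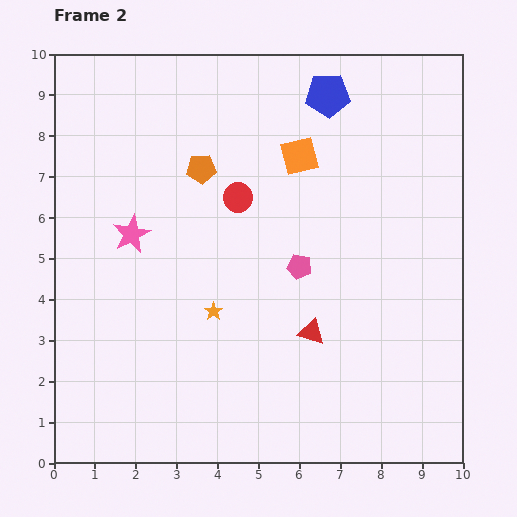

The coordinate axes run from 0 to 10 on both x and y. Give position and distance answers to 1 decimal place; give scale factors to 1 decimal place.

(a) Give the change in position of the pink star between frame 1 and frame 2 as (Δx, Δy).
(1.4, -1.9)

The pink star was at (0.5, 7.5) in frame 1 and (1.9, 5.6) in frame 2.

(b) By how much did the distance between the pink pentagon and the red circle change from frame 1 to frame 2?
-1.1

Distance in frame 1: 3.4. Distance in frame 2: 2.3.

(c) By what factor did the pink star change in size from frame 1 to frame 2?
1.6×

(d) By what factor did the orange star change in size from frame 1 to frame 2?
0.7×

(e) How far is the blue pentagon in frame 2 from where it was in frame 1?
1.2

The blue pentagon moved from (5.5, 9.2) to (6.7, 9.0), a distance of √(1.2² + 0.2²) ≈ 1.2.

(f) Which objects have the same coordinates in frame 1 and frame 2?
the red triangle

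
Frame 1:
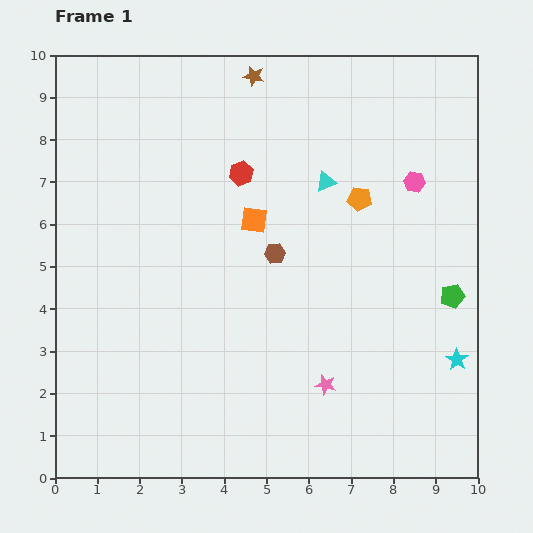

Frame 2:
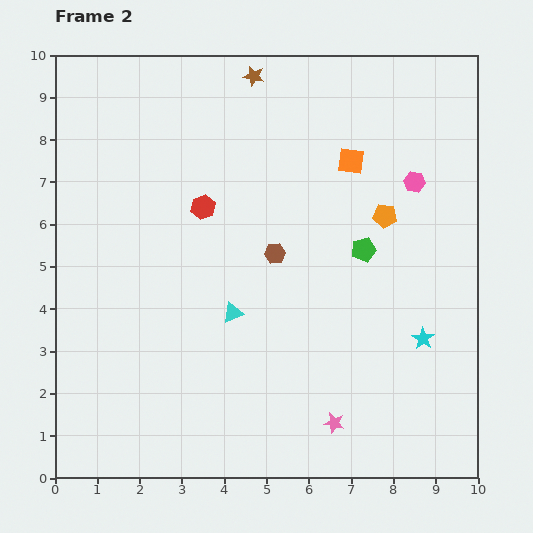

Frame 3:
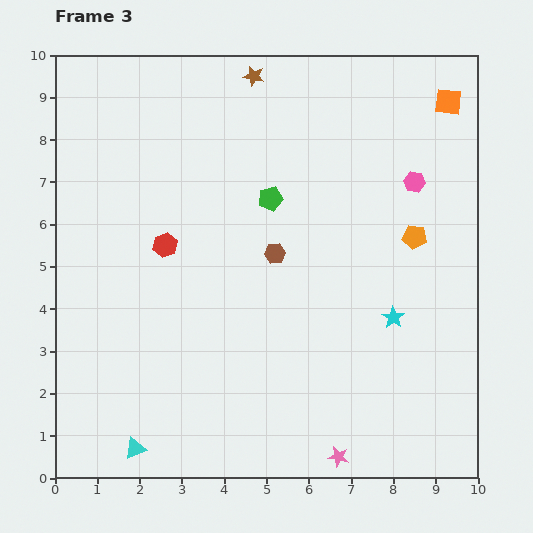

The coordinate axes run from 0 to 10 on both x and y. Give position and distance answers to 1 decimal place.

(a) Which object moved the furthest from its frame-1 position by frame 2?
the cyan triangle

(moved 3.8; next 2.7)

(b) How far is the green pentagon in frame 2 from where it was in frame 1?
2.4

The green pentagon moved from (9.4, 4.3) to (7.3, 5.4), a distance of √(2.1² + 1.1²) ≈ 2.4.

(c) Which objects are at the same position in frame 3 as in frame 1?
the brown hexagon, the brown star, the pink hexagon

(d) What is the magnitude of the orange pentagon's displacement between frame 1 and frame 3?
1.6

The orange pentagon moved from (7.2, 6.6) to (8.5, 5.7), a distance of √(1.3² + 0.9²) ≈ 1.6.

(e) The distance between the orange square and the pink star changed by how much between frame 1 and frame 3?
+4.5

Distance in frame 1: 4.3. Distance in frame 3: 8.8.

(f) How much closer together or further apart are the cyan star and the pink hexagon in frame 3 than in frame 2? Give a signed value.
-0.5

Distance in frame 2: 3.7. Distance in frame 3: 3.2.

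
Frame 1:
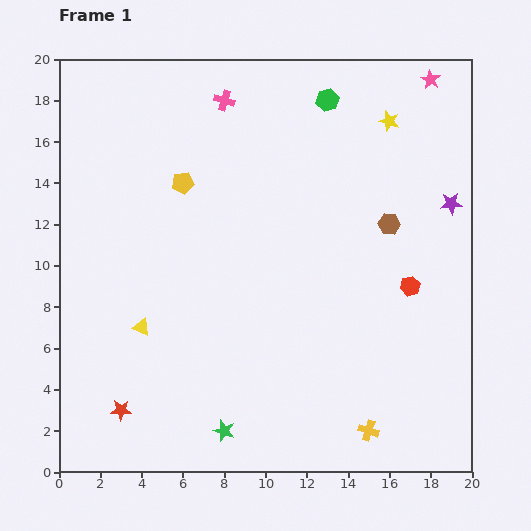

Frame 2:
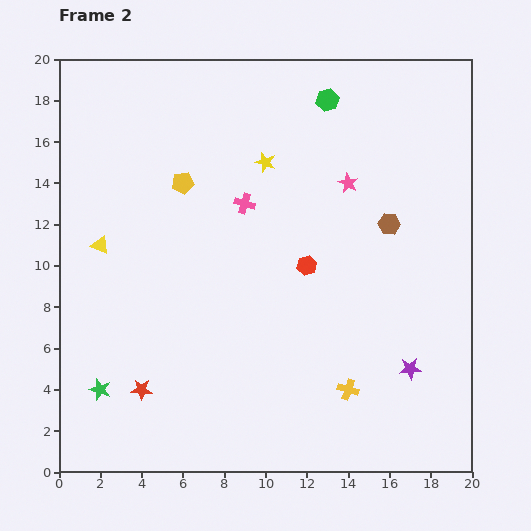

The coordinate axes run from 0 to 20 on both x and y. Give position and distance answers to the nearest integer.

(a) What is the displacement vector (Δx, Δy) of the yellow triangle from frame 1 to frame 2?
(-2, 4)

The yellow triangle was at (4, 7) in frame 1 and (2, 11) in frame 2.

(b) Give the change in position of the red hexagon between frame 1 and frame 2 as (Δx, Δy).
(-5, 1)

The red hexagon was at (17, 9) in frame 1 and (12, 10) in frame 2.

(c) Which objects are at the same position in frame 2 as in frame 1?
the green hexagon, the brown hexagon, the yellow pentagon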